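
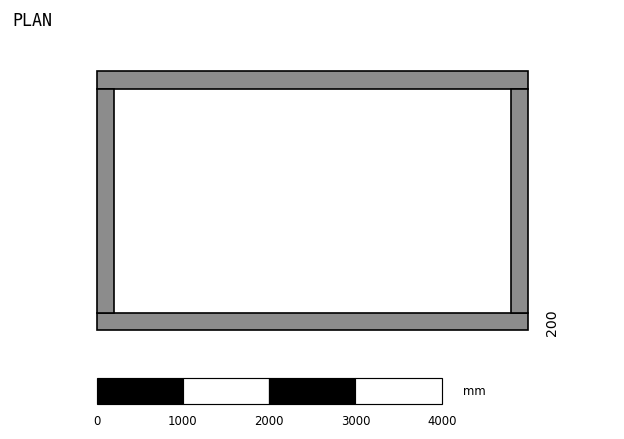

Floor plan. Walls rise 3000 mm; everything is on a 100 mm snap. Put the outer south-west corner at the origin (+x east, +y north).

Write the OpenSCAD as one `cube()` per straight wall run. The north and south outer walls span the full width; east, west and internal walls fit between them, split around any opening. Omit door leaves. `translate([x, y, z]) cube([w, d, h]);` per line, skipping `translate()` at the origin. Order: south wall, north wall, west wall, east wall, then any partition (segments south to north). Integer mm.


cube([5000, 200, 3000]);
translate([0, 2800, 0]) cube([5000, 200, 3000]);
translate([0, 200, 0]) cube([200, 2600, 3000]);
translate([4800, 200, 0]) cube([200, 2600, 3000]);


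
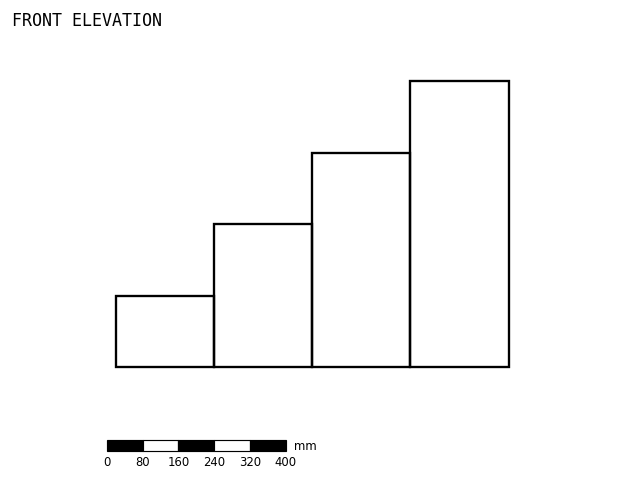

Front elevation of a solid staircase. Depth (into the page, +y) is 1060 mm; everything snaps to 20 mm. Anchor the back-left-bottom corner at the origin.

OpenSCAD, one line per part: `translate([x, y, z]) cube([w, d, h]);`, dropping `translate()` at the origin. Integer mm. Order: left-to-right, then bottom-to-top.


cube([220, 1060, 160]);
translate([220, 0, 0]) cube([220, 1060, 320]);
translate([440, 0, 0]) cube([220, 1060, 480]);
translate([660, 0, 0]) cube([220, 1060, 640]);


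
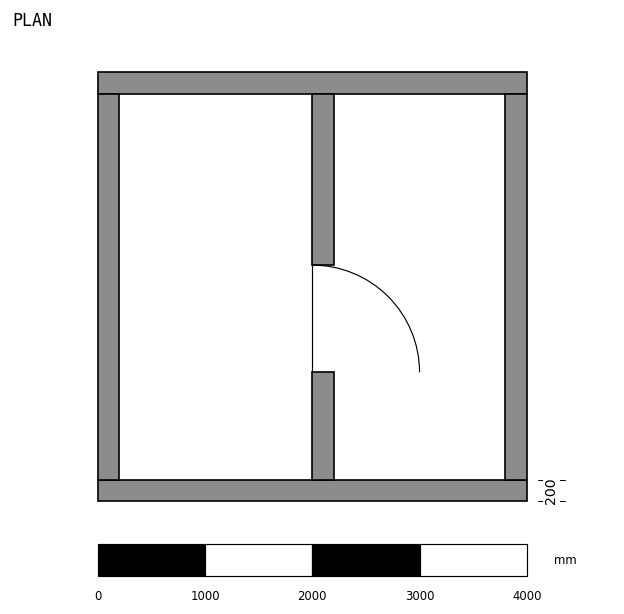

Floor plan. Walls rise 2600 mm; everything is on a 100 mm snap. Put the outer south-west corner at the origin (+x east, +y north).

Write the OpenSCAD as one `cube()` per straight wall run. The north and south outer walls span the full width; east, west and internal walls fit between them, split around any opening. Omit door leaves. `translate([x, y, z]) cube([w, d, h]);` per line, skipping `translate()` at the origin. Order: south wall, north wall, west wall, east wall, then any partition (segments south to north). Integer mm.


cube([4000, 200, 2600]);
translate([0, 3800, 0]) cube([4000, 200, 2600]);
translate([0, 200, 0]) cube([200, 3600, 2600]);
translate([3800, 200, 0]) cube([200, 3600, 2600]);
translate([2000, 200, 0]) cube([200, 1000, 2600]);
translate([2000, 2200, 0]) cube([200, 1600, 2600]);


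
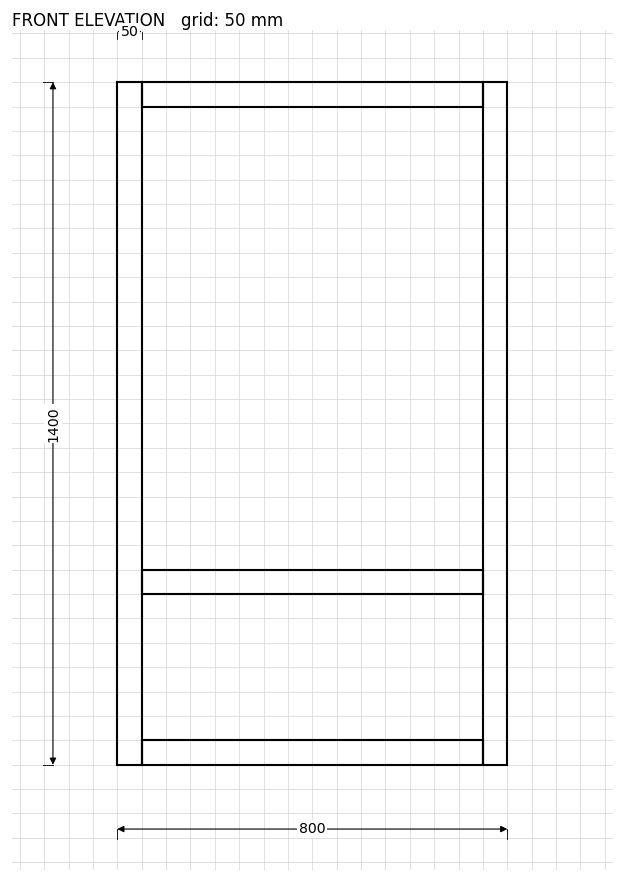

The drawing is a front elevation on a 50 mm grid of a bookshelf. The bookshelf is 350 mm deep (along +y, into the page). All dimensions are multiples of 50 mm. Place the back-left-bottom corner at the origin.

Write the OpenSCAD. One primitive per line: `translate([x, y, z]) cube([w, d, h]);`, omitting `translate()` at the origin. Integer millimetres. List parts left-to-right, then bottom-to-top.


cube([50, 350, 1400]);
translate([50, 0, 0]) cube([700, 350, 50]);
translate([50, 0, 350]) cube([700, 350, 50]);
translate([50, 0, 1350]) cube([700, 350, 50]);
translate([750, 0, 0]) cube([50, 350, 1400]);


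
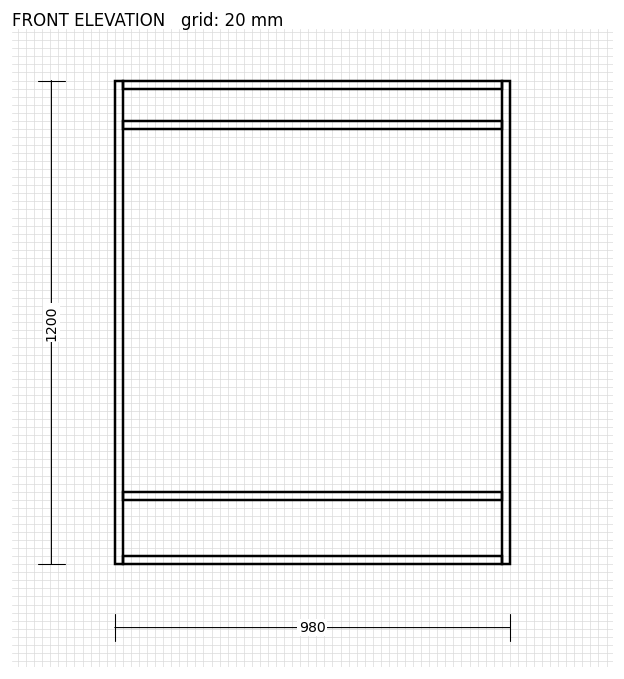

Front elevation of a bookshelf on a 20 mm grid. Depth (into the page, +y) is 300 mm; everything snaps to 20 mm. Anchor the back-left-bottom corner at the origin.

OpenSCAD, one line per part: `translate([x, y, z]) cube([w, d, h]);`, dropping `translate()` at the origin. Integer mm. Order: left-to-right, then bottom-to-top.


cube([20, 300, 1200]);
translate([20, 0, 0]) cube([940, 300, 20]);
translate([20, 0, 160]) cube([940, 300, 20]);
translate([20, 0, 1080]) cube([940, 300, 20]);
translate([20, 0, 1180]) cube([940, 300, 20]);
translate([960, 0, 0]) cube([20, 300, 1200]);


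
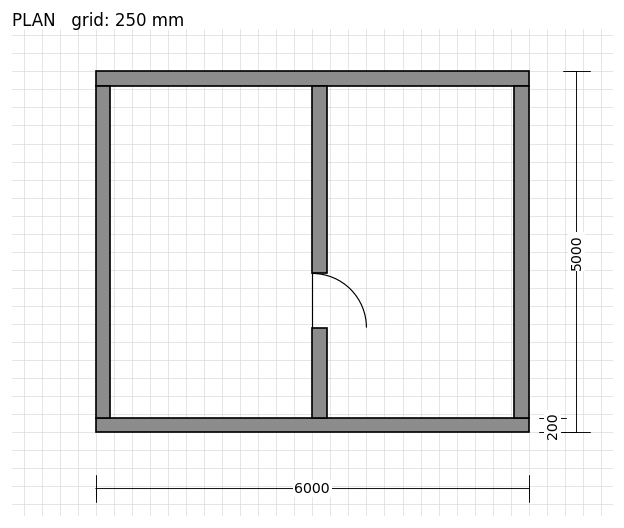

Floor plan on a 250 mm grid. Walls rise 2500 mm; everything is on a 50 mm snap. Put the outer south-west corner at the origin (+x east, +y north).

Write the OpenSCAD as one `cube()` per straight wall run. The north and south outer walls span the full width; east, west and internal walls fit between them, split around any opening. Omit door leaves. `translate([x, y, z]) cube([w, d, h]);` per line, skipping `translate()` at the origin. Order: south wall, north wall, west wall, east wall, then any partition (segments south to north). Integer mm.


cube([6000, 200, 2500]);
translate([0, 4800, 0]) cube([6000, 200, 2500]);
translate([0, 200, 0]) cube([200, 4600, 2500]);
translate([5800, 200, 0]) cube([200, 4600, 2500]);
translate([3000, 200, 0]) cube([200, 1250, 2500]);
translate([3000, 2200, 0]) cube([200, 2600, 2500]);


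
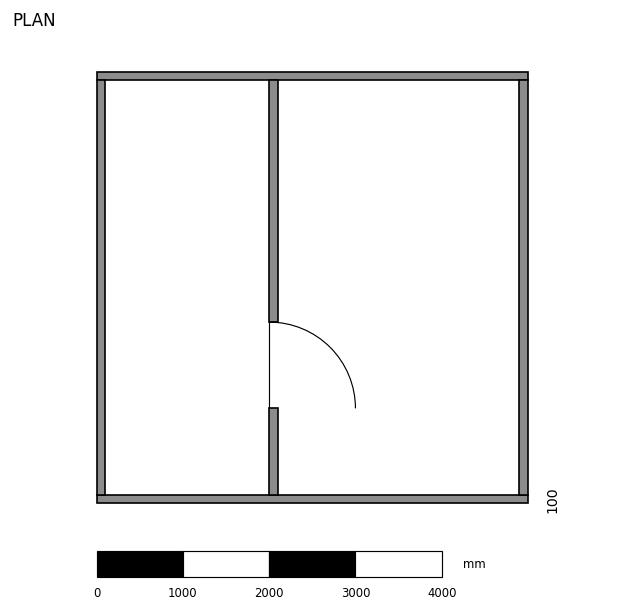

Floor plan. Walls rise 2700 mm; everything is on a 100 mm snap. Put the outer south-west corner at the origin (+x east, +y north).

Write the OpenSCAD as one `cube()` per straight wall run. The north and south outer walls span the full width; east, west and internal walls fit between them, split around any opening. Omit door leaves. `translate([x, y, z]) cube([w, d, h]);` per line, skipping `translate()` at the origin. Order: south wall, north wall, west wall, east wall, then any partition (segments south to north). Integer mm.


cube([5000, 100, 2700]);
translate([0, 4900, 0]) cube([5000, 100, 2700]);
translate([0, 100, 0]) cube([100, 4800, 2700]);
translate([4900, 100, 0]) cube([100, 4800, 2700]);
translate([2000, 100, 0]) cube([100, 1000, 2700]);
translate([2000, 2100, 0]) cube([100, 2800, 2700]);


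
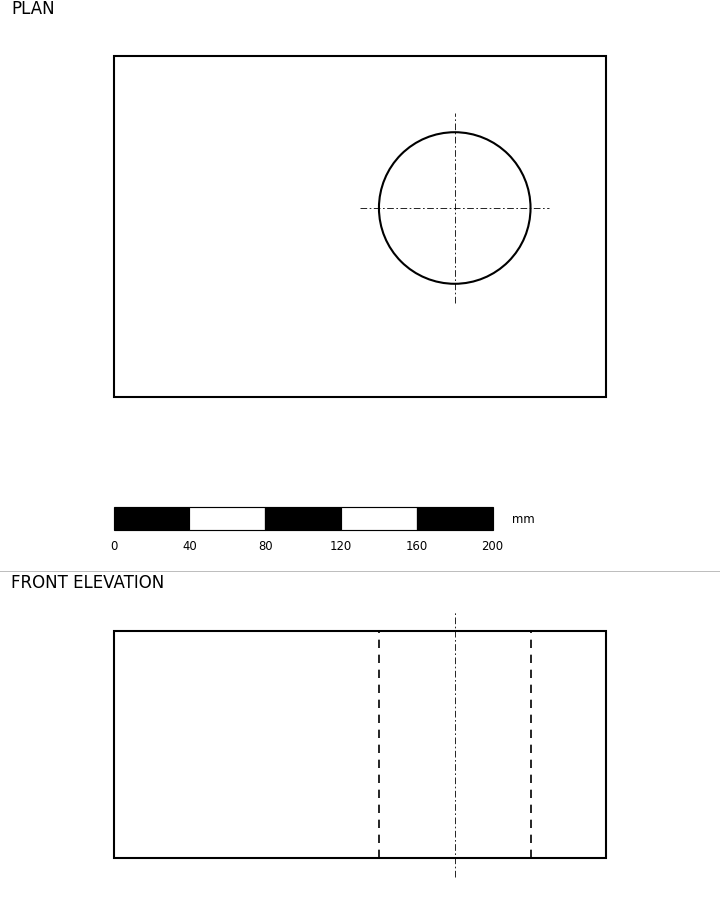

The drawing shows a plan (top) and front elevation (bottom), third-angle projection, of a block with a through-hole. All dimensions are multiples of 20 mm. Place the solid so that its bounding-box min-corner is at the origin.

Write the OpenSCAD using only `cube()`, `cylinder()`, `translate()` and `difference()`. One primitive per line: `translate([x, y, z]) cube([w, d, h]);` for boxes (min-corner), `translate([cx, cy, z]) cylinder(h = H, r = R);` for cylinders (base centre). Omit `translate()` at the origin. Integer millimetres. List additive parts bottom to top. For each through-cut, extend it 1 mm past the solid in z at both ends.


difference() {
  cube([260, 180, 120]);
  translate([180, 100, -1]) cylinder(h = 122, r = 40);
}


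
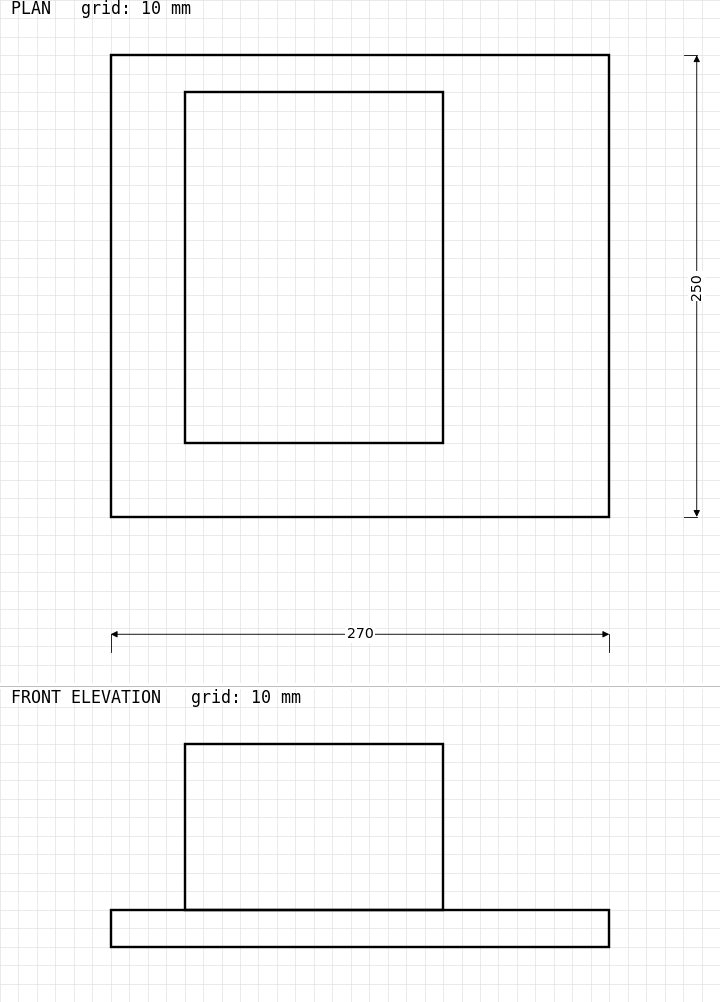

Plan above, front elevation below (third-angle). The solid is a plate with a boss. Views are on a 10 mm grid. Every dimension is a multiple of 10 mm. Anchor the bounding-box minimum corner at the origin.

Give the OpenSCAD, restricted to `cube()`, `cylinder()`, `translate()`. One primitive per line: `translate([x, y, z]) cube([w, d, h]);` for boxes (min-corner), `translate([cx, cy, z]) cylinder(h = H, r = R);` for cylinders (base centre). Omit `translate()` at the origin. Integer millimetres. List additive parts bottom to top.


cube([270, 250, 20]);
translate([40, 40, 20]) cube([140, 190, 90]);


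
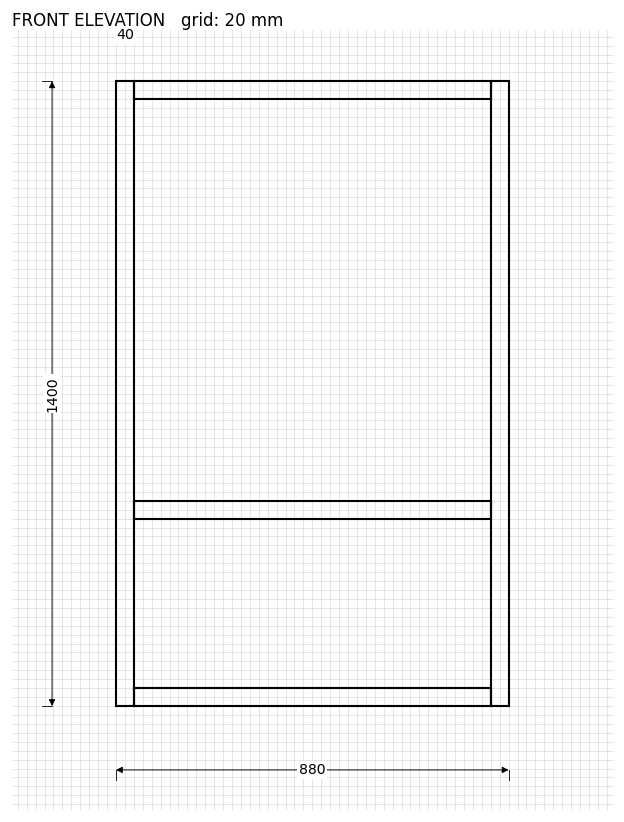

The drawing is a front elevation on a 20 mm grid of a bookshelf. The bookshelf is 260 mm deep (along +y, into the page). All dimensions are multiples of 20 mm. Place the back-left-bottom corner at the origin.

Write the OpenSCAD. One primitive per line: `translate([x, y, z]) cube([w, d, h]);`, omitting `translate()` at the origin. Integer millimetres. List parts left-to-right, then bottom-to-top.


cube([40, 260, 1400]);
translate([40, 0, 0]) cube([800, 260, 40]);
translate([40, 0, 420]) cube([800, 260, 40]);
translate([40, 0, 1360]) cube([800, 260, 40]);
translate([840, 0, 0]) cube([40, 260, 1400]);


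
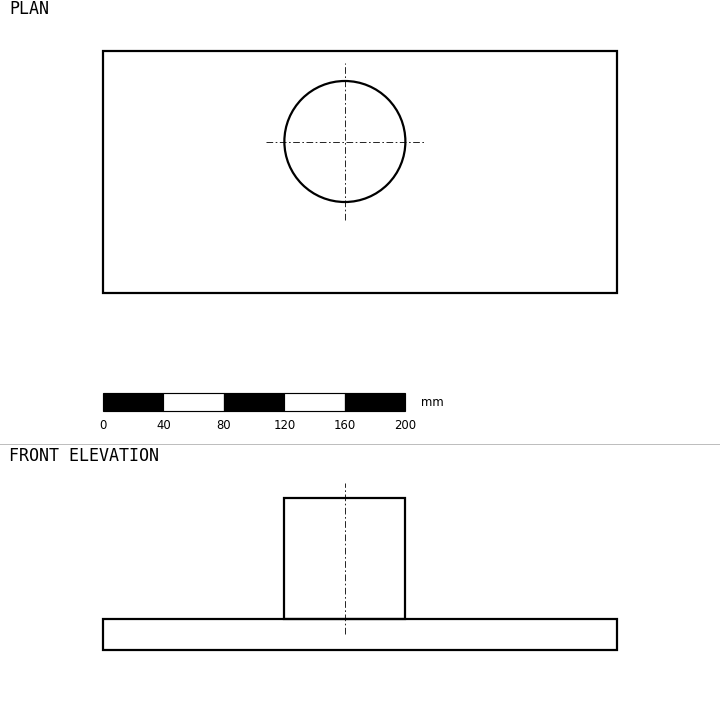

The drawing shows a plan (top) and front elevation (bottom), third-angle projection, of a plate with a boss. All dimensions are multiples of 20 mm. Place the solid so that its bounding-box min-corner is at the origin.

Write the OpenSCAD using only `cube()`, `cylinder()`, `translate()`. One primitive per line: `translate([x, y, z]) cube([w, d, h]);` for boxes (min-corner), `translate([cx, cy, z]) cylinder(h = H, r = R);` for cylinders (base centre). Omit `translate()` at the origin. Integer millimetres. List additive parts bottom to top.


cube([340, 160, 20]);
translate([160, 100, 20]) cylinder(h = 80, r = 40);


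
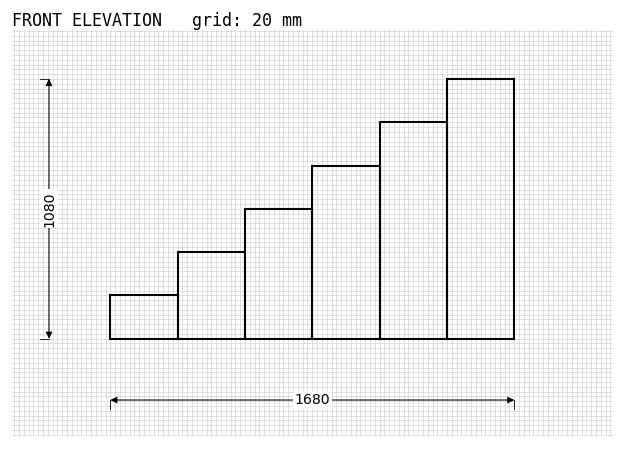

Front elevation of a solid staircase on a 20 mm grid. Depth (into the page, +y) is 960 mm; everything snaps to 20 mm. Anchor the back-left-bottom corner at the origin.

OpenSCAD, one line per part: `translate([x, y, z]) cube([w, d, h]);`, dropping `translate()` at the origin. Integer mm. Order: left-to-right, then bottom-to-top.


cube([280, 960, 180]);
translate([280, 0, 0]) cube([280, 960, 360]);
translate([560, 0, 0]) cube([280, 960, 540]);
translate([840, 0, 0]) cube([280, 960, 720]);
translate([1120, 0, 0]) cube([280, 960, 900]);
translate([1400, 0, 0]) cube([280, 960, 1080]);


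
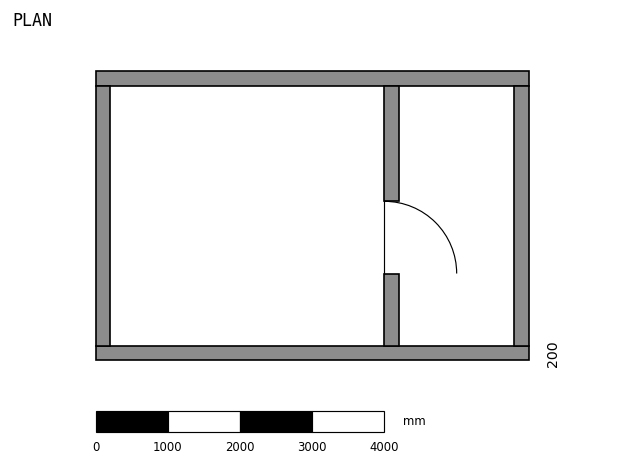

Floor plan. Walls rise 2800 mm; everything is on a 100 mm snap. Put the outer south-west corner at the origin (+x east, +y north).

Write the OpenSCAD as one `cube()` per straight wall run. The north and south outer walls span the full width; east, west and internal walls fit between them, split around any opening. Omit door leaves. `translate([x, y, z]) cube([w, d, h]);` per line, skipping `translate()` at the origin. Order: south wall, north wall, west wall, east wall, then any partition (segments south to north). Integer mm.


cube([6000, 200, 2800]);
translate([0, 3800, 0]) cube([6000, 200, 2800]);
translate([0, 200, 0]) cube([200, 3600, 2800]);
translate([5800, 200, 0]) cube([200, 3600, 2800]);
translate([4000, 200, 0]) cube([200, 1000, 2800]);
translate([4000, 2200, 0]) cube([200, 1600, 2800]);


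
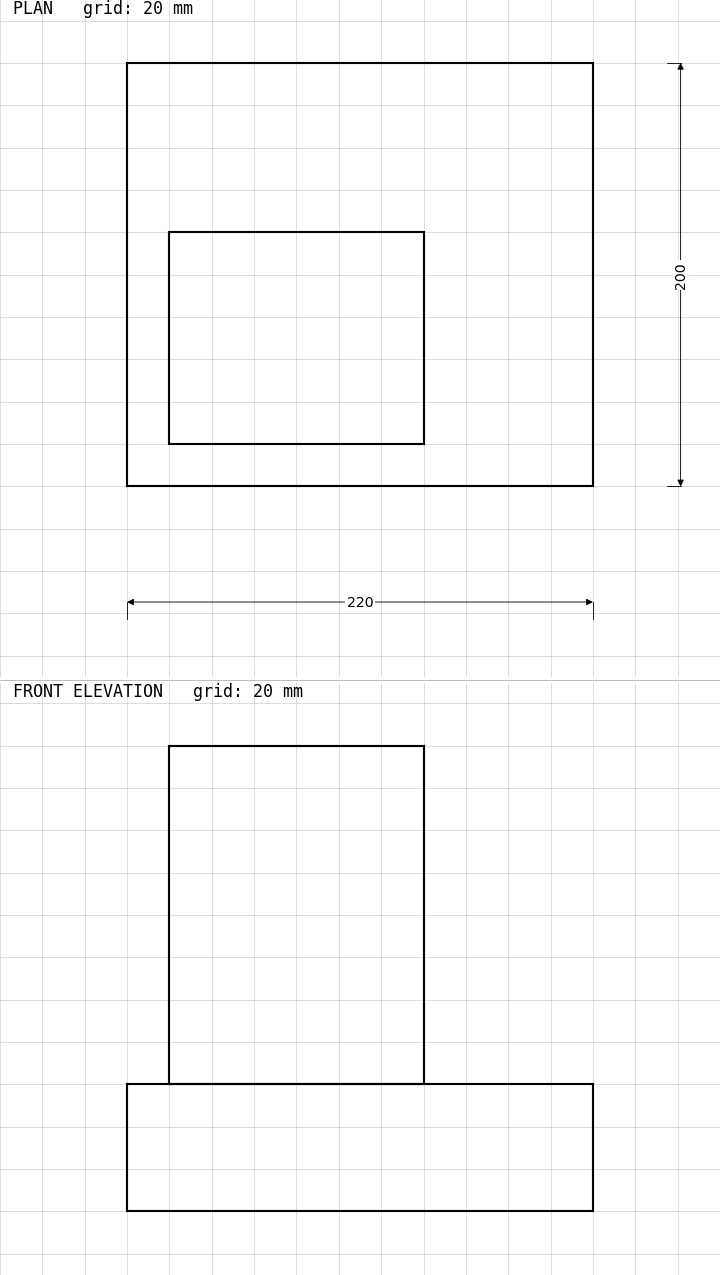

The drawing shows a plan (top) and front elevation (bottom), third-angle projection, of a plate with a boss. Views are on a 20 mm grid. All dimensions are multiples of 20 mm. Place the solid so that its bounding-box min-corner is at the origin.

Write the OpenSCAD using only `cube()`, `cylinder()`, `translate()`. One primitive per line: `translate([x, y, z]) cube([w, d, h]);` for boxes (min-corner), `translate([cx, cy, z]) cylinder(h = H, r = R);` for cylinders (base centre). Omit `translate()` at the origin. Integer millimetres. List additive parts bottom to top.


cube([220, 200, 60]);
translate([20, 20, 60]) cube([120, 100, 160]);


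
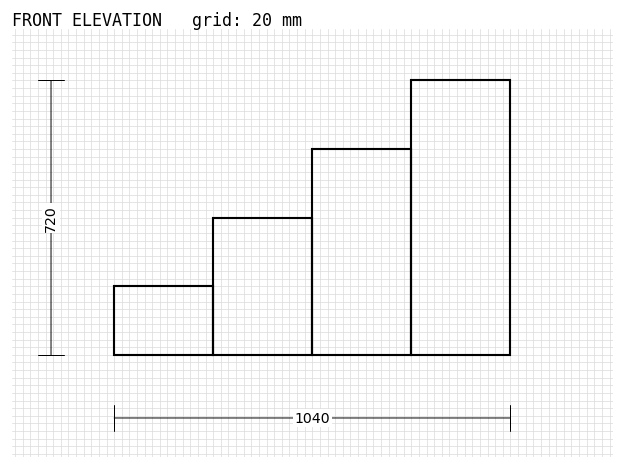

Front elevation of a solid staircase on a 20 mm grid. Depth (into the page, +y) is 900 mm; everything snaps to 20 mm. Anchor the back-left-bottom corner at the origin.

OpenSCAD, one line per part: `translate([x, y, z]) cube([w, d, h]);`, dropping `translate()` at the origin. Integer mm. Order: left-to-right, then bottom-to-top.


cube([260, 900, 180]);
translate([260, 0, 0]) cube([260, 900, 360]);
translate([520, 0, 0]) cube([260, 900, 540]);
translate([780, 0, 0]) cube([260, 900, 720]);


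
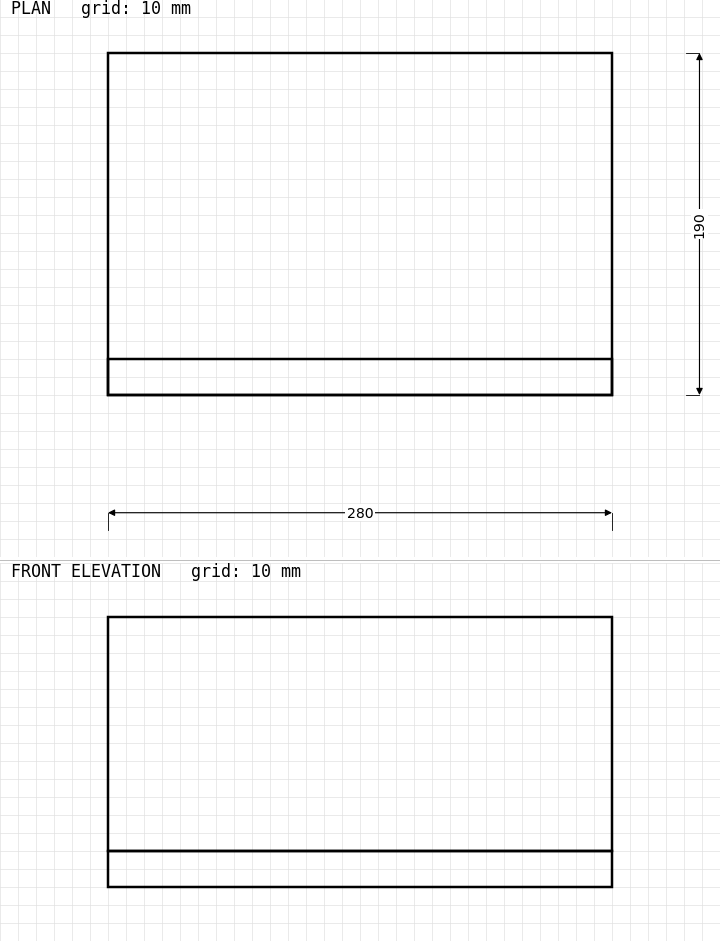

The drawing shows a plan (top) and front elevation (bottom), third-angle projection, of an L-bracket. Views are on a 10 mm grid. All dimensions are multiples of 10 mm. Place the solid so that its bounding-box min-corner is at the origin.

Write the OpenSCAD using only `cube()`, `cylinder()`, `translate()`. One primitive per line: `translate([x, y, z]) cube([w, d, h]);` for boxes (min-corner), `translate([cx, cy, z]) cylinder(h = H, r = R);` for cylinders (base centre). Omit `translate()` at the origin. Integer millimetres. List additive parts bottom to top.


cube([280, 190, 20]);
translate([0, 0, 20]) cube([280, 20, 130]);


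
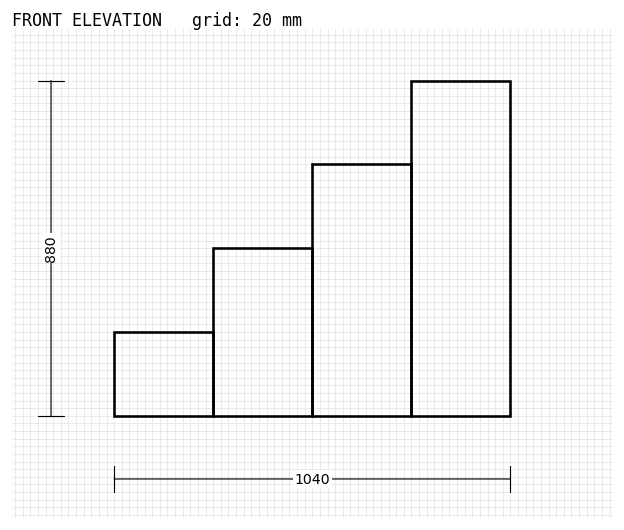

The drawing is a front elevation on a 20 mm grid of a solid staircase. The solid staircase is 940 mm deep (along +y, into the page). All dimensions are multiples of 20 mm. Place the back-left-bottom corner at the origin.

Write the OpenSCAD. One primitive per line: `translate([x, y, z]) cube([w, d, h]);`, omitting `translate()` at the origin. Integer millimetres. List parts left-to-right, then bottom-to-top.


cube([260, 940, 220]);
translate([260, 0, 0]) cube([260, 940, 440]);
translate([520, 0, 0]) cube([260, 940, 660]);
translate([780, 0, 0]) cube([260, 940, 880]);


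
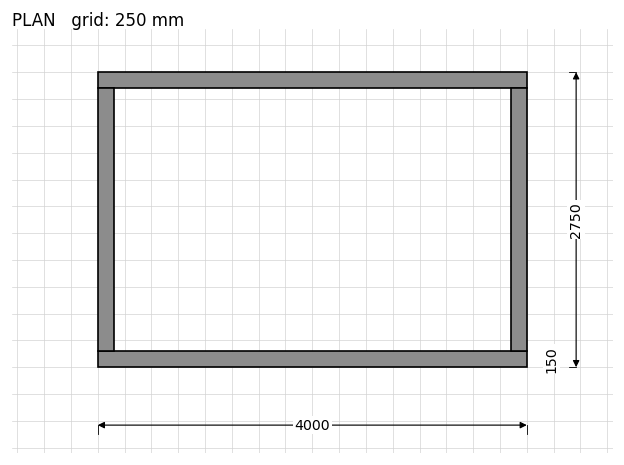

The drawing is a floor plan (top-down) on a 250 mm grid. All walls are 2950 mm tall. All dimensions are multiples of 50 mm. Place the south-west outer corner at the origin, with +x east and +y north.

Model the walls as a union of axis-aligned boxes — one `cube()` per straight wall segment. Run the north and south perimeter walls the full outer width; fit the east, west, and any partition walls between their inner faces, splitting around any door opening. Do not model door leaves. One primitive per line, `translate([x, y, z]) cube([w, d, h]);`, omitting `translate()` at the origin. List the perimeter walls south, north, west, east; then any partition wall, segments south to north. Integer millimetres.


cube([4000, 150, 2950]);
translate([0, 2600, 0]) cube([4000, 150, 2950]);
translate([0, 150, 0]) cube([150, 2450, 2950]);
translate([3850, 150, 0]) cube([150, 2450, 2950]);


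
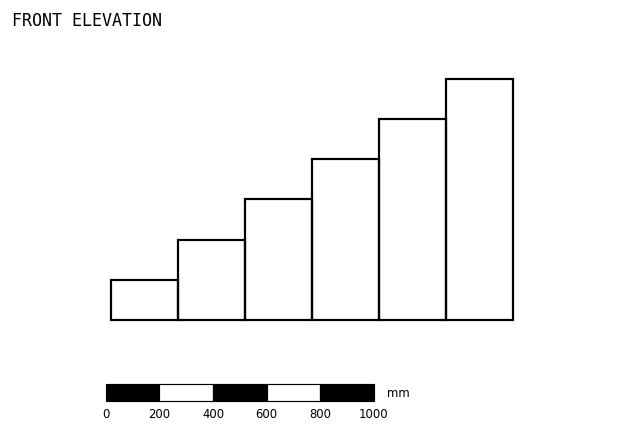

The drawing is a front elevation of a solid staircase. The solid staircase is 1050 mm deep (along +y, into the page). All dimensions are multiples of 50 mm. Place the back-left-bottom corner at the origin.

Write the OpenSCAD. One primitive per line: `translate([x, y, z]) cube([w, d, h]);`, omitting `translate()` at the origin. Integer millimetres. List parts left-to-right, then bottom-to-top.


cube([250, 1050, 150]);
translate([250, 0, 0]) cube([250, 1050, 300]);
translate([500, 0, 0]) cube([250, 1050, 450]);
translate([750, 0, 0]) cube([250, 1050, 600]);
translate([1000, 0, 0]) cube([250, 1050, 750]);
translate([1250, 0, 0]) cube([250, 1050, 900]);


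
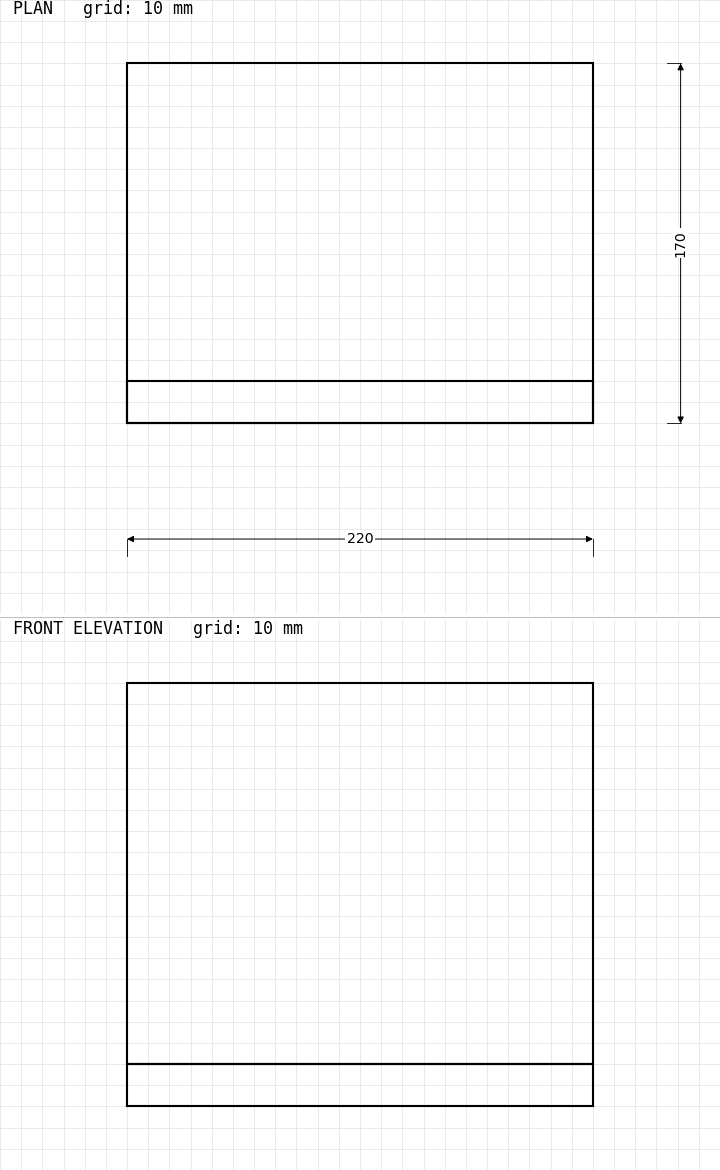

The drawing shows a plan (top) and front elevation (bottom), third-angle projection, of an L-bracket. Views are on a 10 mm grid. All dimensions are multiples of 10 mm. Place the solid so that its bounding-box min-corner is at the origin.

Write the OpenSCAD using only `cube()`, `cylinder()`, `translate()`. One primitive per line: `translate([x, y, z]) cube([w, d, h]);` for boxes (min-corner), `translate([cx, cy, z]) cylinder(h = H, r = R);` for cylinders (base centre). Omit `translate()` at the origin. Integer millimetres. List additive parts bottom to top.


cube([220, 170, 20]);
translate([0, 0, 20]) cube([220, 20, 180]);


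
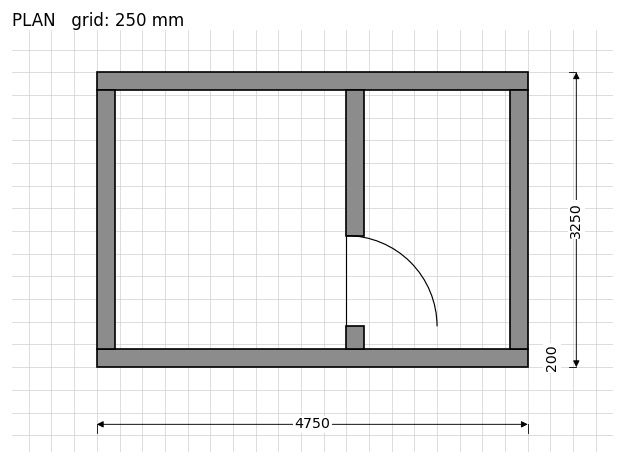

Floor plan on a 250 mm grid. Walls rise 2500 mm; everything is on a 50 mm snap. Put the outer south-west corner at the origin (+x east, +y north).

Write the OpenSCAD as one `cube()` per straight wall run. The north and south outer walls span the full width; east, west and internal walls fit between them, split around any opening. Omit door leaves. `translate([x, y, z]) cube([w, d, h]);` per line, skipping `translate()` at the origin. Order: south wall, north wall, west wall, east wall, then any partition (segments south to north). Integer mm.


cube([4750, 200, 2500]);
translate([0, 3050, 0]) cube([4750, 200, 2500]);
translate([0, 200, 0]) cube([200, 2850, 2500]);
translate([4550, 200, 0]) cube([200, 2850, 2500]);
translate([2750, 200, 0]) cube([200, 250, 2500]);
translate([2750, 1450, 0]) cube([200, 1600, 2500]);


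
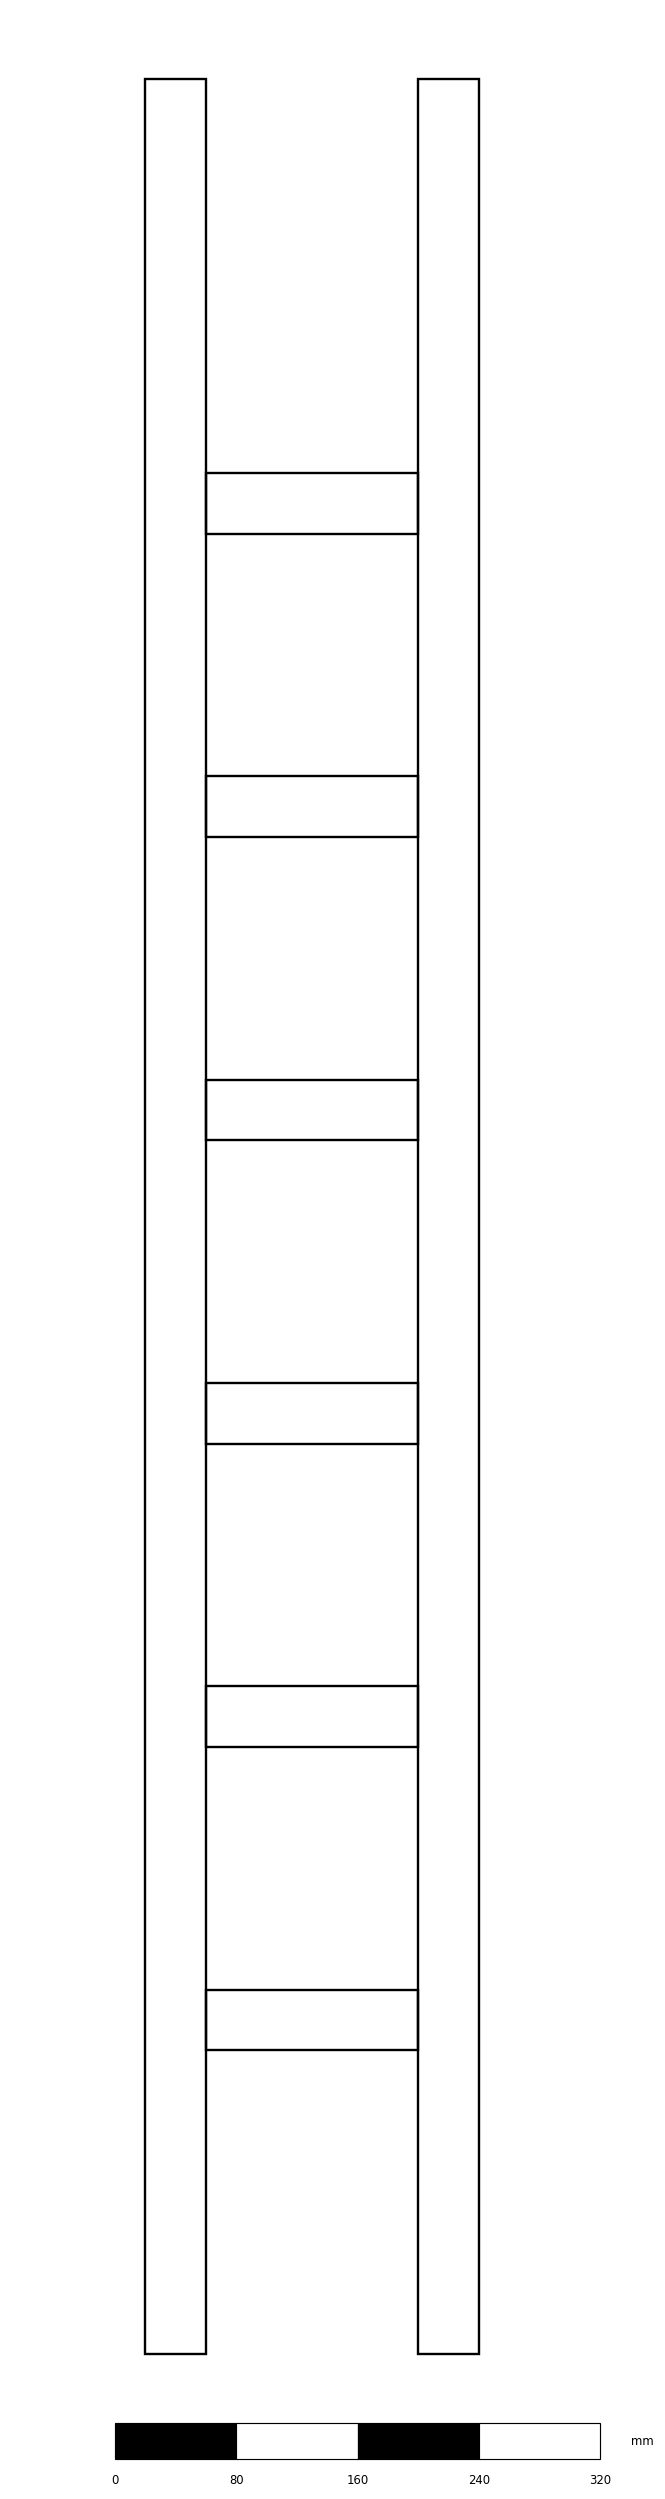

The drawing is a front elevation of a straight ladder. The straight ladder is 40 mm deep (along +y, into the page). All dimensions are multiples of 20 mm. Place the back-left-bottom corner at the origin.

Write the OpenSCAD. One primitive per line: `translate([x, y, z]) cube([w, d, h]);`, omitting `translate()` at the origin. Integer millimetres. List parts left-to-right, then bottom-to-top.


cube([40, 40, 1500]);
translate([40, 0, 200]) cube([140, 40, 40]);
translate([40, 0, 400]) cube([140, 40, 40]);
translate([40, 0, 600]) cube([140, 40, 40]);
translate([40, 0, 800]) cube([140, 40, 40]);
translate([40, 0, 1000]) cube([140, 40, 40]);
translate([40, 0, 1200]) cube([140, 40, 40]);
translate([180, 0, 0]) cube([40, 40, 1500]);


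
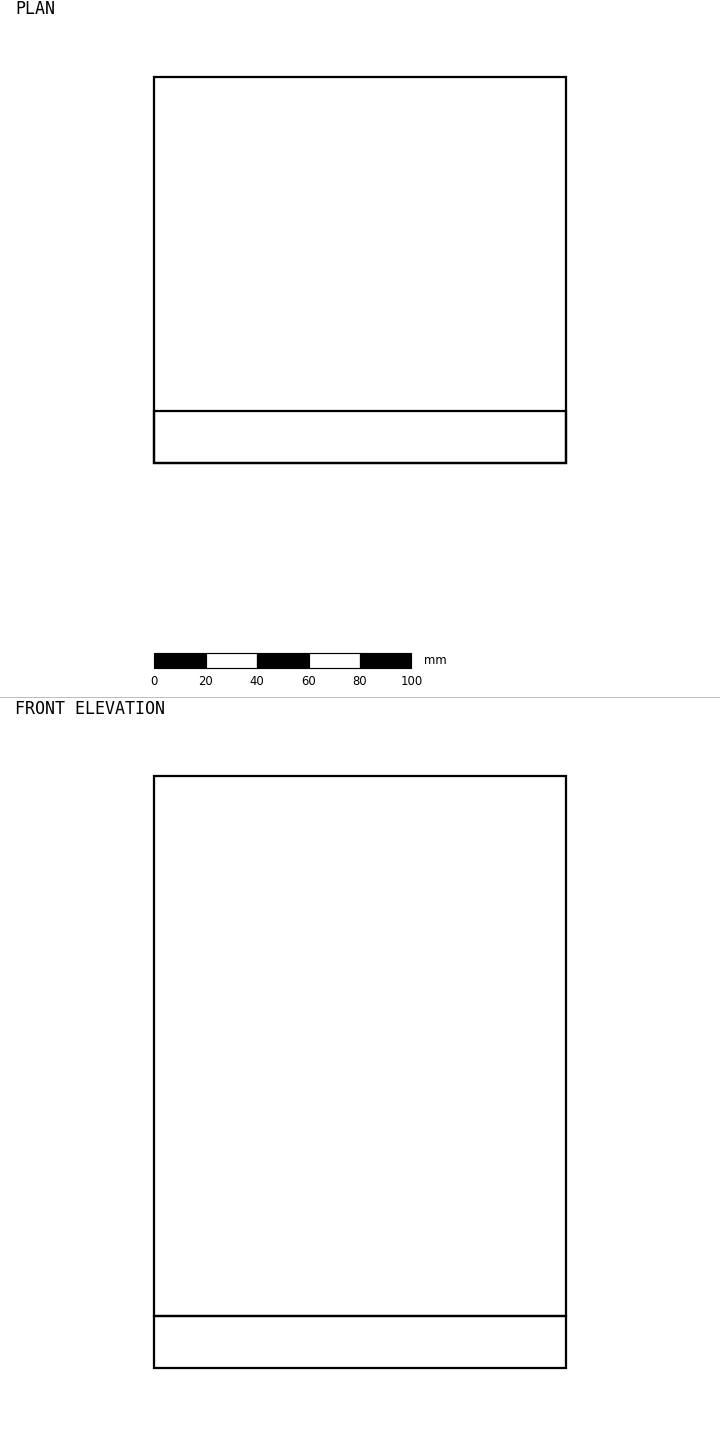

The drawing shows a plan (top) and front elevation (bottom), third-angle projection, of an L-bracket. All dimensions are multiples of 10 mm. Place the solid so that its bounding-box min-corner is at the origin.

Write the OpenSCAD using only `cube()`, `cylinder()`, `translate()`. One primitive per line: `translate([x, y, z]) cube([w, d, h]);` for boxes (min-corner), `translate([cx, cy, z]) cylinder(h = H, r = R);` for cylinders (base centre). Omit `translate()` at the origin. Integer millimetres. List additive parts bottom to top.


cube([160, 150, 20]);
translate([0, 0, 20]) cube([160, 20, 210]);


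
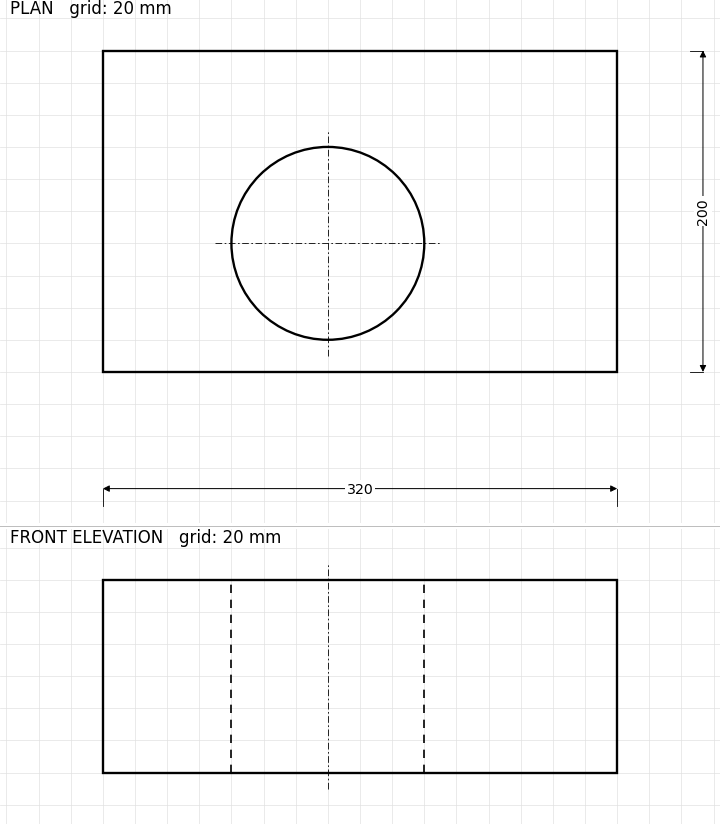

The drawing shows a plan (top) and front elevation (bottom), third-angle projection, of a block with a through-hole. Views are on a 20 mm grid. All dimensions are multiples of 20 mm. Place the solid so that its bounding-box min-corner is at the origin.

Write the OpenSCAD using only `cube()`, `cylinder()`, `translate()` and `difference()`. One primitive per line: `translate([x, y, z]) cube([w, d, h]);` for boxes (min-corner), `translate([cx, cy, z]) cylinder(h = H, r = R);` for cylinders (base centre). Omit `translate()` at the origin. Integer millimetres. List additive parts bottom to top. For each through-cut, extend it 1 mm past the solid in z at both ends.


difference() {
  cube([320, 200, 120]);
  translate([140, 80, -1]) cylinder(h = 122, r = 60);
}


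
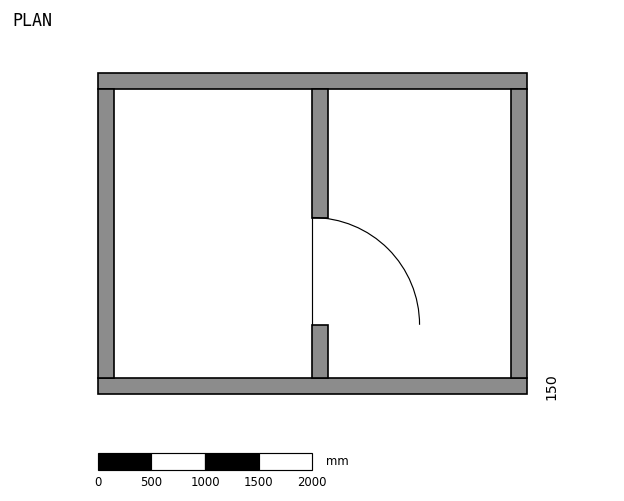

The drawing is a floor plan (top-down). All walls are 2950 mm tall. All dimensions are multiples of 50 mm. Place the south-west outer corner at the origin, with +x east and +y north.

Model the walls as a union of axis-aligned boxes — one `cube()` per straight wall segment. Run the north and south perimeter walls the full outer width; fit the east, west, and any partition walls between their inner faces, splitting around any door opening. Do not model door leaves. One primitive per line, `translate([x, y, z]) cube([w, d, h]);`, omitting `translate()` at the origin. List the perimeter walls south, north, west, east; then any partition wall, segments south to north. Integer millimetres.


cube([4000, 150, 2950]);
translate([0, 2850, 0]) cube([4000, 150, 2950]);
translate([0, 150, 0]) cube([150, 2700, 2950]);
translate([3850, 150, 0]) cube([150, 2700, 2950]);
translate([2000, 150, 0]) cube([150, 500, 2950]);
translate([2000, 1650, 0]) cube([150, 1200, 2950]);


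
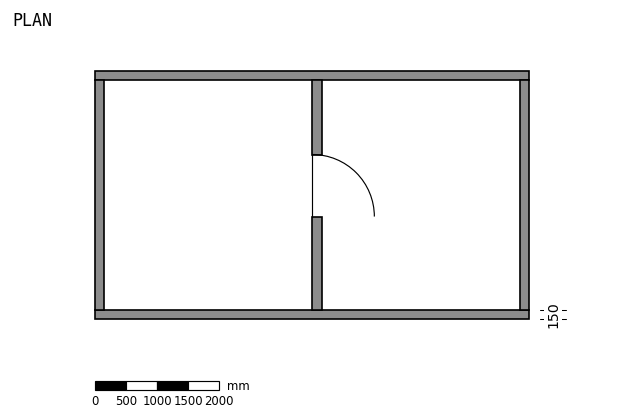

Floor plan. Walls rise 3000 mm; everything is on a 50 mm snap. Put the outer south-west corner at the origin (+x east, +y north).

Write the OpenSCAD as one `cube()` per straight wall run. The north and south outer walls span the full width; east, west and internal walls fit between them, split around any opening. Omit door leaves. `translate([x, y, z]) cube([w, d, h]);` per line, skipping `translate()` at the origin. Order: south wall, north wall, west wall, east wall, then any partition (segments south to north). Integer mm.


cube([7000, 150, 3000]);
translate([0, 3850, 0]) cube([7000, 150, 3000]);
translate([0, 150, 0]) cube([150, 3700, 3000]);
translate([6850, 150, 0]) cube([150, 3700, 3000]);
translate([3500, 150, 0]) cube([150, 1500, 3000]);
translate([3500, 2650, 0]) cube([150, 1200, 3000]);


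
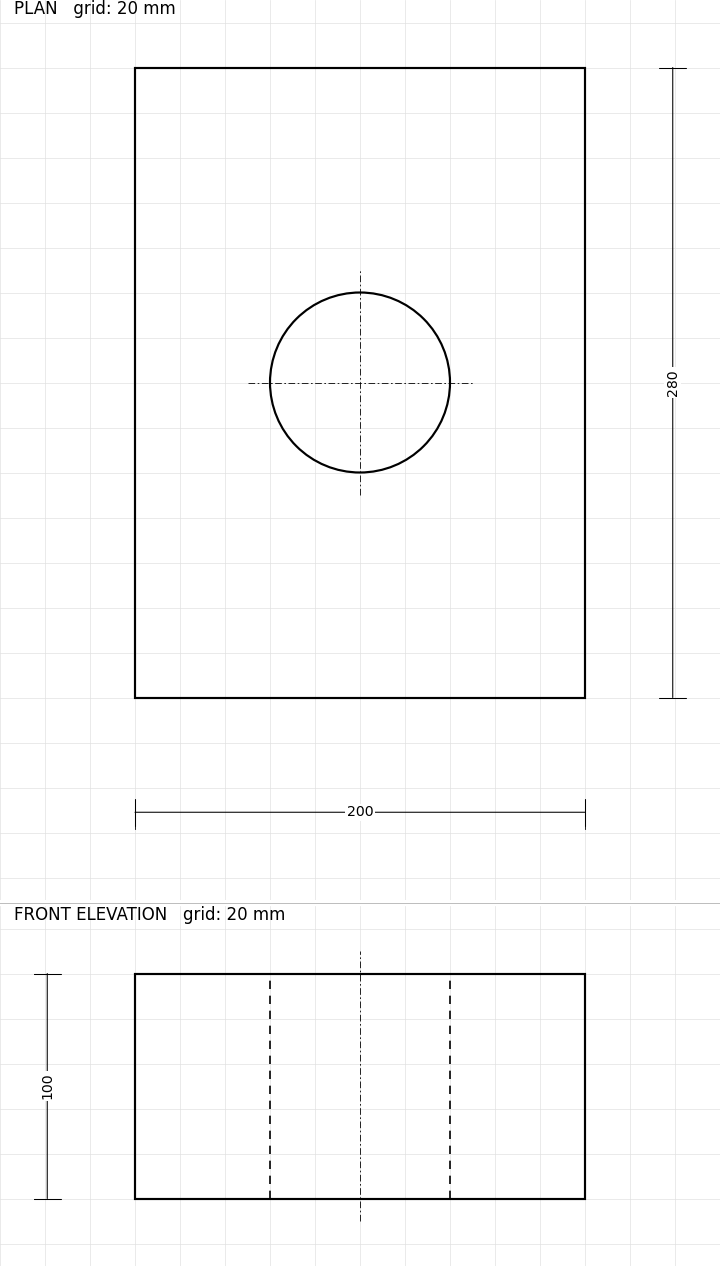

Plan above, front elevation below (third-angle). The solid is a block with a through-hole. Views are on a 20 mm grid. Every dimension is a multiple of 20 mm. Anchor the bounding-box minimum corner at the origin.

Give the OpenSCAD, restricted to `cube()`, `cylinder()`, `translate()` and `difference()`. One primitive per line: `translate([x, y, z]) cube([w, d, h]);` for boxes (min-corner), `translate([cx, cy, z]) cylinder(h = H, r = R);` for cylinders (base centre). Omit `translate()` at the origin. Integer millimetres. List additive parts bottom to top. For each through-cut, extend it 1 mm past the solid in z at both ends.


difference() {
  cube([200, 280, 100]);
  translate([100, 140, -1]) cylinder(h = 102, r = 40);
}


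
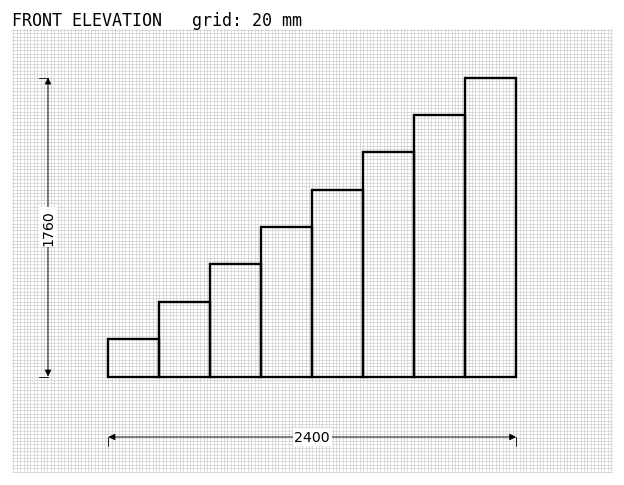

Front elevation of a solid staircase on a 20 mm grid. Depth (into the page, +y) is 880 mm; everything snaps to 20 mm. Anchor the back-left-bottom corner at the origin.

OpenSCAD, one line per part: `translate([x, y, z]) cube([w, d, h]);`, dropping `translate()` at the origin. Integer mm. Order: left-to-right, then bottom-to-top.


cube([300, 880, 220]);
translate([300, 0, 0]) cube([300, 880, 440]);
translate([600, 0, 0]) cube([300, 880, 660]);
translate([900, 0, 0]) cube([300, 880, 880]);
translate([1200, 0, 0]) cube([300, 880, 1100]);
translate([1500, 0, 0]) cube([300, 880, 1320]);
translate([1800, 0, 0]) cube([300, 880, 1540]);
translate([2100, 0, 0]) cube([300, 880, 1760]);


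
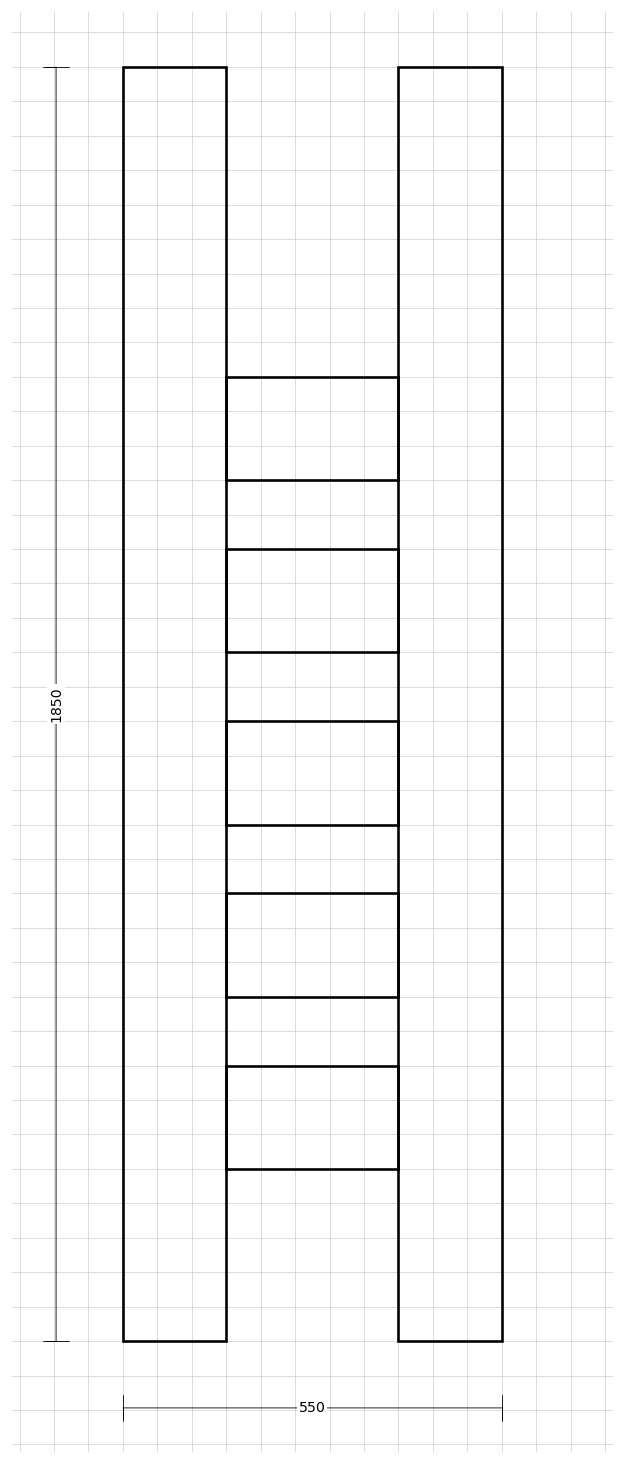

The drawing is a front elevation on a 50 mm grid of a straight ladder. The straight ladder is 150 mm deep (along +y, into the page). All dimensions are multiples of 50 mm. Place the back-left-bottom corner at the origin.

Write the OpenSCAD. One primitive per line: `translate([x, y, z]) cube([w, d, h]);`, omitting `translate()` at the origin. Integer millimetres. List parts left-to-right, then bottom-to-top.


cube([150, 150, 1850]);
translate([150, 0, 250]) cube([250, 150, 150]);
translate([150, 0, 500]) cube([250, 150, 150]);
translate([150, 0, 750]) cube([250, 150, 150]);
translate([150, 0, 1000]) cube([250, 150, 150]);
translate([150, 0, 1250]) cube([250, 150, 150]);
translate([400, 0, 0]) cube([150, 150, 1850]);


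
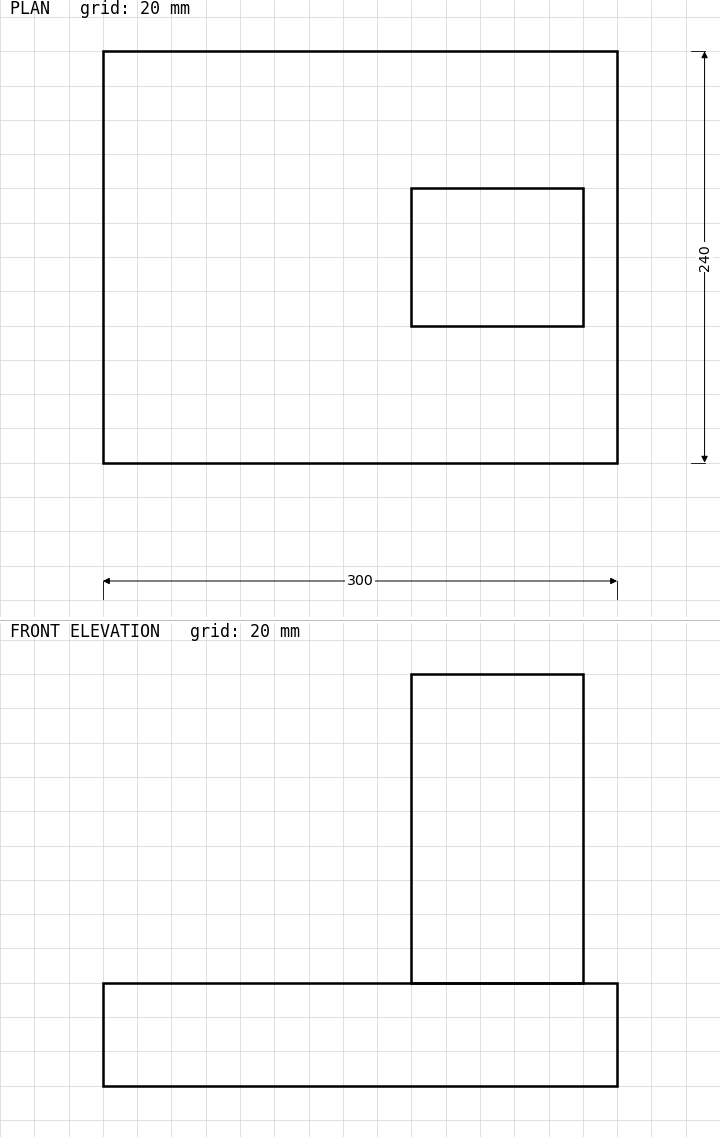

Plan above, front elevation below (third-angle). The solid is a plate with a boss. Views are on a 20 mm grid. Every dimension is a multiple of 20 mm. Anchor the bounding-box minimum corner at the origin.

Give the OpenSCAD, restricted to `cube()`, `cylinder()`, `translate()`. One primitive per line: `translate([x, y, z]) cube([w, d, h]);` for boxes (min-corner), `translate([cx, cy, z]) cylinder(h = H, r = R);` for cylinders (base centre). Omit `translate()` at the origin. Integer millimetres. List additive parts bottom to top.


cube([300, 240, 60]);
translate([180, 80, 60]) cube([100, 80, 180]);


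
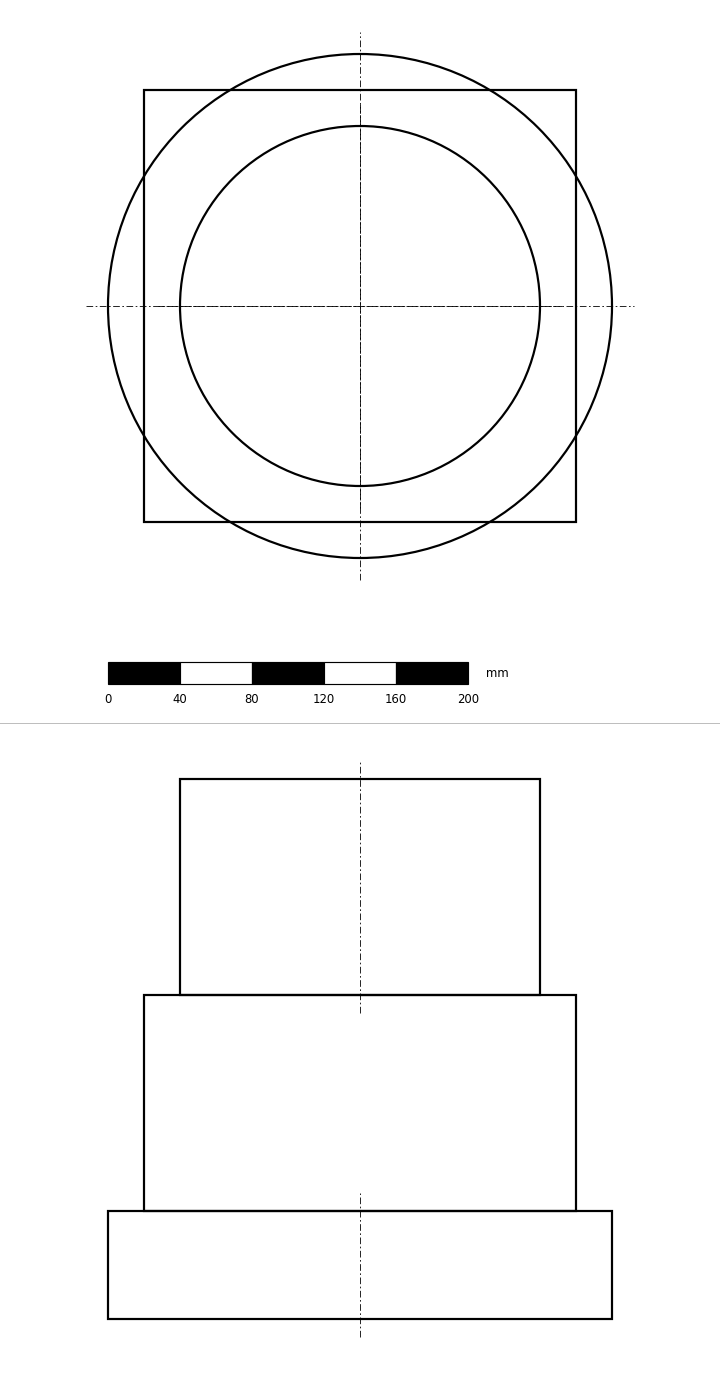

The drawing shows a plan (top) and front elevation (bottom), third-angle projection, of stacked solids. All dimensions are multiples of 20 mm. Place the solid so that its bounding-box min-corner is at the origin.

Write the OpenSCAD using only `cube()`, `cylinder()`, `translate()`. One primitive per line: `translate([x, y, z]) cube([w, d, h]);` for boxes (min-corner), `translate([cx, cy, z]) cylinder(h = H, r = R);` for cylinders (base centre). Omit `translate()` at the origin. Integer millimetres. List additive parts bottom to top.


translate([140, 140, 0]) cylinder(h = 60, r = 140);
translate([20, 20, 60]) cube([240, 240, 120]);
translate([140, 140, 180]) cylinder(h = 120, r = 100);


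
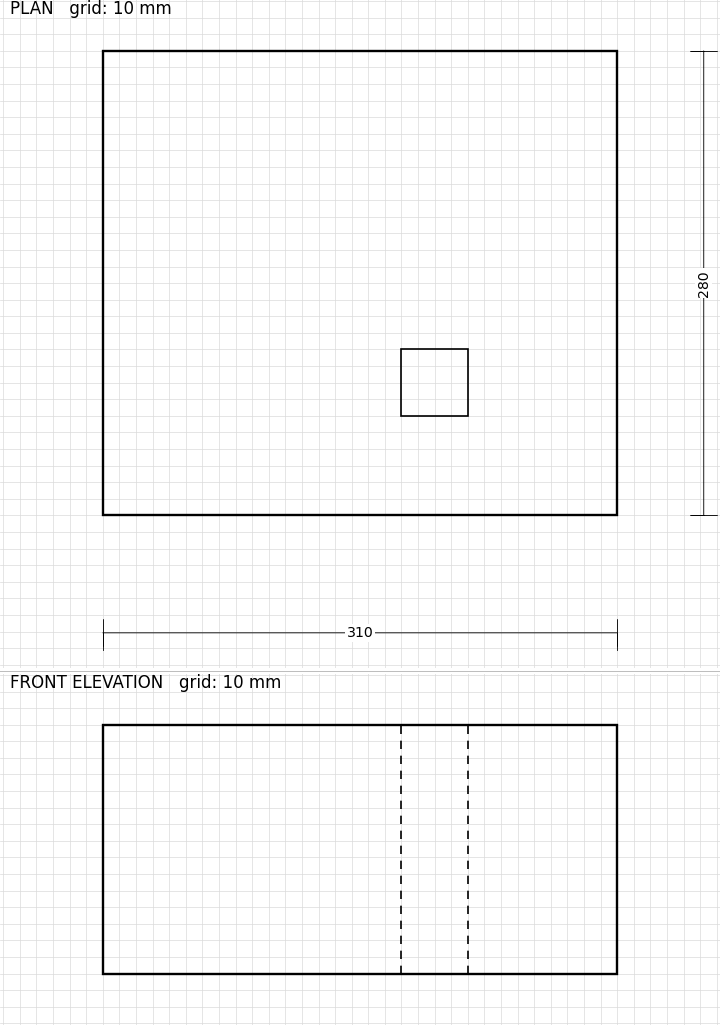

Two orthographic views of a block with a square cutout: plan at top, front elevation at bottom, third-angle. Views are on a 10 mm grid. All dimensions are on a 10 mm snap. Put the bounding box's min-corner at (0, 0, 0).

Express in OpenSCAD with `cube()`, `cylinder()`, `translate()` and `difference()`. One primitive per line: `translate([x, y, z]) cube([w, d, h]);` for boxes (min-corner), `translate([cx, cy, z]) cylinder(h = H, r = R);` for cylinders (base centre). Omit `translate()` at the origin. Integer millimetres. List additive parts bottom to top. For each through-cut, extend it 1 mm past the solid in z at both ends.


difference() {
  cube([310, 280, 150]);
  translate([180, 60, -1]) cube([40, 40, 152]);
}


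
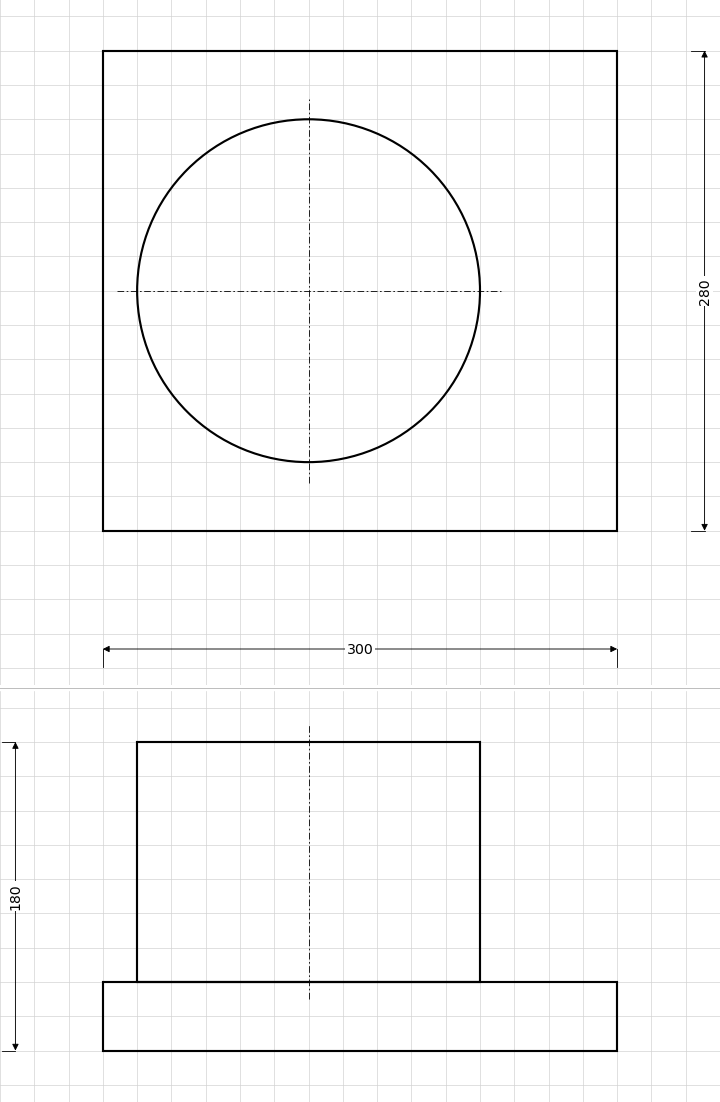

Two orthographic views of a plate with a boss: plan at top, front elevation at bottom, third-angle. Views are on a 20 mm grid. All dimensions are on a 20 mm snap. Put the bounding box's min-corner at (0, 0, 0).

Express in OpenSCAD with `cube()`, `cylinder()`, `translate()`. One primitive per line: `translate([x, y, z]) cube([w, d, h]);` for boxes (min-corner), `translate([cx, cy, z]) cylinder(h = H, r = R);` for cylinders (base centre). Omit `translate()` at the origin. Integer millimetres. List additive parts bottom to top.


cube([300, 280, 40]);
translate([120, 140, 40]) cylinder(h = 140, r = 100);


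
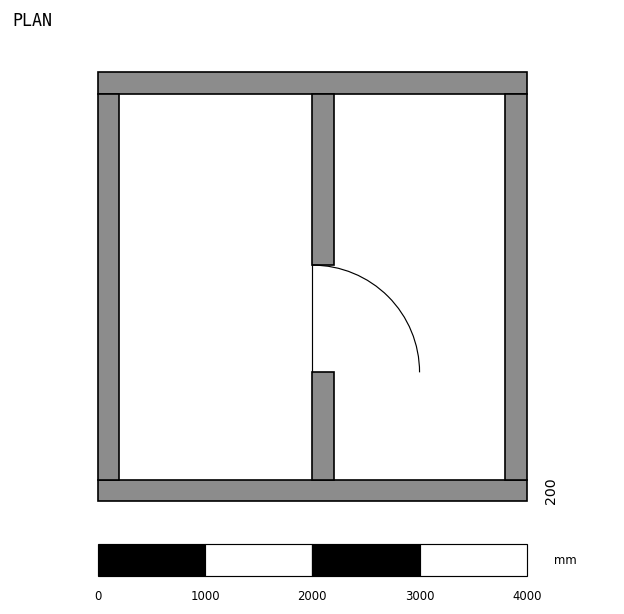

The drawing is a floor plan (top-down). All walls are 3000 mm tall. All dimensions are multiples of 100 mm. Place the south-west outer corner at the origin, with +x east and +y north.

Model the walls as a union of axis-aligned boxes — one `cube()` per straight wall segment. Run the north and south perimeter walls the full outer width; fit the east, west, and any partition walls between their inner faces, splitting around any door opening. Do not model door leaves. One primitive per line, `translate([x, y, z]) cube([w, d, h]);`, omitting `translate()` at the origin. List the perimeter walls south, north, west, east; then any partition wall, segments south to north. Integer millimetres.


cube([4000, 200, 3000]);
translate([0, 3800, 0]) cube([4000, 200, 3000]);
translate([0, 200, 0]) cube([200, 3600, 3000]);
translate([3800, 200, 0]) cube([200, 3600, 3000]);
translate([2000, 200, 0]) cube([200, 1000, 3000]);
translate([2000, 2200, 0]) cube([200, 1600, 3000]);


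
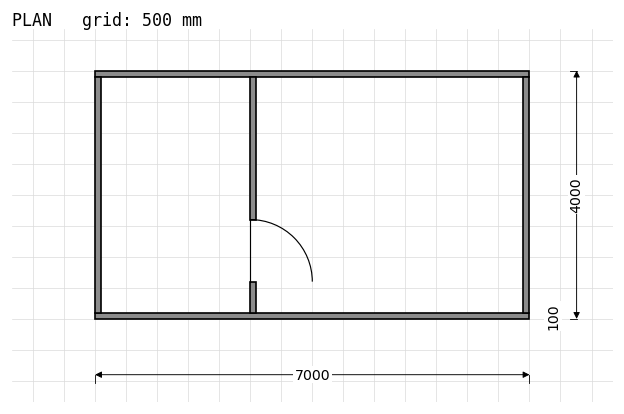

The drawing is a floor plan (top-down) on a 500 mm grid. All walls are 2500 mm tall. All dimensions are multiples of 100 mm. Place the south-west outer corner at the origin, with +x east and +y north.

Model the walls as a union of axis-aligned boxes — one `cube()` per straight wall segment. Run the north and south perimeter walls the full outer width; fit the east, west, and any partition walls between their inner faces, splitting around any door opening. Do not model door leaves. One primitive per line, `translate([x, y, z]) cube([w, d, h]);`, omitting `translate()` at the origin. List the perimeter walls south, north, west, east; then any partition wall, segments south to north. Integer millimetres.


cube([7000, 100, 2500]);
translate([0, 3900, 0]) cube([7000, 100, 2500]);
translate([0, 100, 0]) cube([100, 3800, 2500]);
translate([6900, 100, 0]) cube([100, 3800, 2500]);
translate([2500, 100, 0]) cube([100, 500, 2500]);
translate([2500, 1600, 0]) cube([100, 2300, 2500]);


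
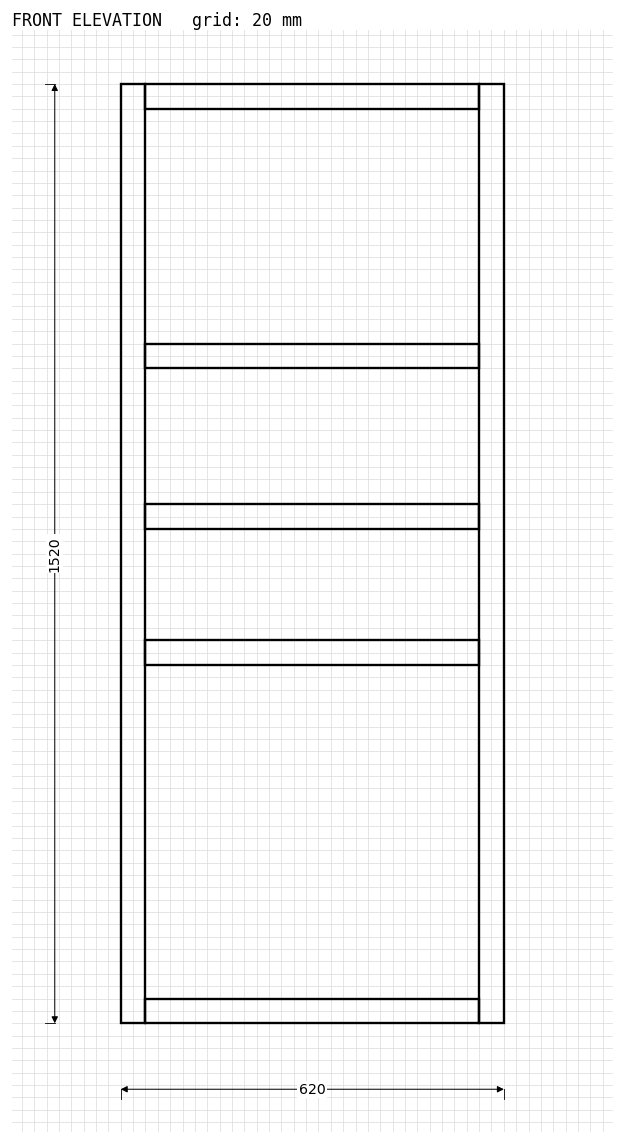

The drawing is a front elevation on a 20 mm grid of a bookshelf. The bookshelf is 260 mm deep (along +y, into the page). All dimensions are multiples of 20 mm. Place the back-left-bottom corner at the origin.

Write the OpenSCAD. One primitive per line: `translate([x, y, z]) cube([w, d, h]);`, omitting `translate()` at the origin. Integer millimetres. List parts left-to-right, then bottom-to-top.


cube([40, 260, 1520]);
translate([40, 0, 0]) cube([540, 260, 40]);
translate([40, 0, 580]) cube([540, 260, 40]);
translate([40, 0, 800]) cube([540, 260, 40]);
translate([40, 0, 1060]) cube([540, 260, 40]);
translate([40, 0, 1480]) cube([540, 260, 40]);
translate([580, 0, 0]) cube([40, 260, 1520]);


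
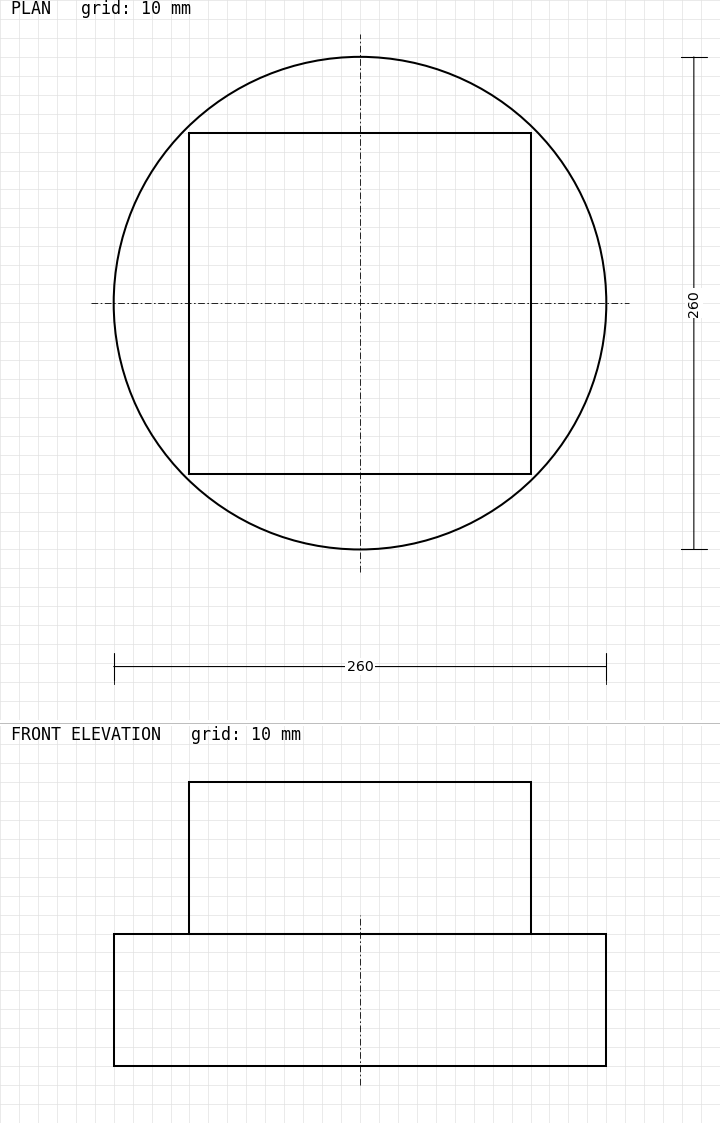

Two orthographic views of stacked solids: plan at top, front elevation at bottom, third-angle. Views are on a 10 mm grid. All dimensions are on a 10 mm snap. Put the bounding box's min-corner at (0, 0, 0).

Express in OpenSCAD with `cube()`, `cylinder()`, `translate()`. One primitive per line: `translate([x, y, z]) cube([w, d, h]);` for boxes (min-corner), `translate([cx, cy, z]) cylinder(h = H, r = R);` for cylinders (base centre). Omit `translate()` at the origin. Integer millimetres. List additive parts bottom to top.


translate([130, 130, 0]) cylinder(h = 70, r = 130);
translate([40, 40, 70]) cube([180, 180, 80]);


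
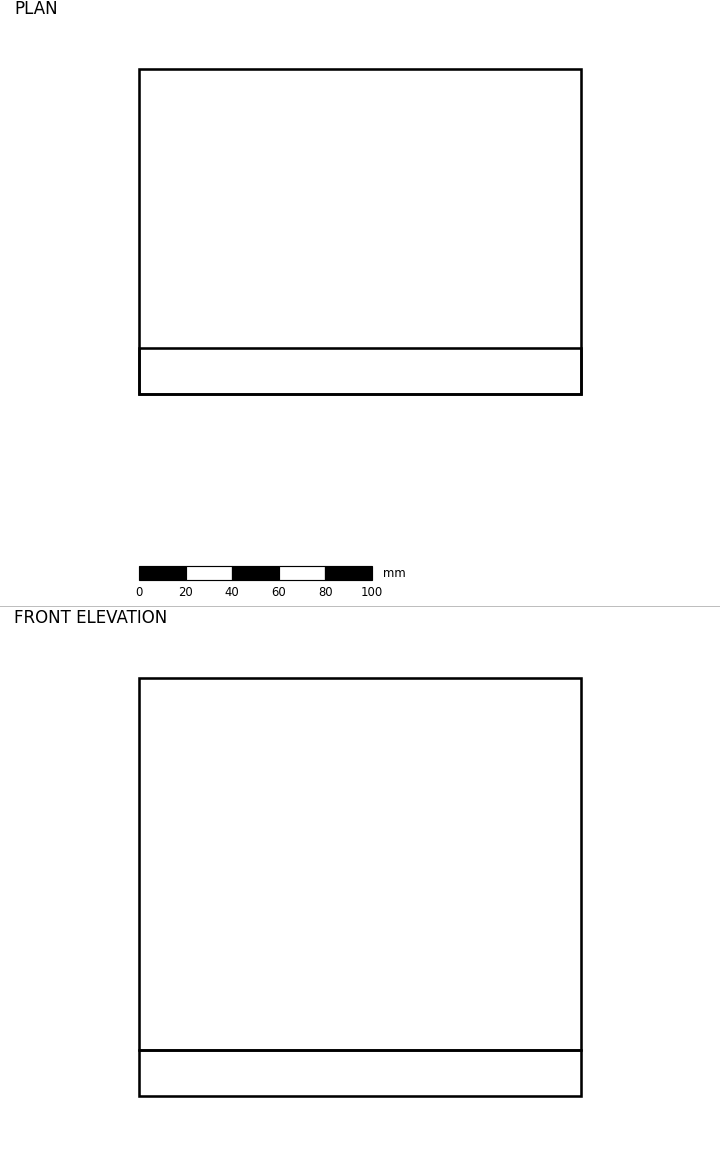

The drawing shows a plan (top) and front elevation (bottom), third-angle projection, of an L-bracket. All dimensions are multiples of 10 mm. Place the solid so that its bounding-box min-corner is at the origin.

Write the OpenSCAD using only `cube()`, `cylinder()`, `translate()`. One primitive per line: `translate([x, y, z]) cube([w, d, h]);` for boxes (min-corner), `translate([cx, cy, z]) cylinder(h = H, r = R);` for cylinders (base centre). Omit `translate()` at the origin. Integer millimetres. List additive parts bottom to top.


cube([190, 140, 20]);
translate([0, 0, 20]) cube([190, 20, 160]);
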